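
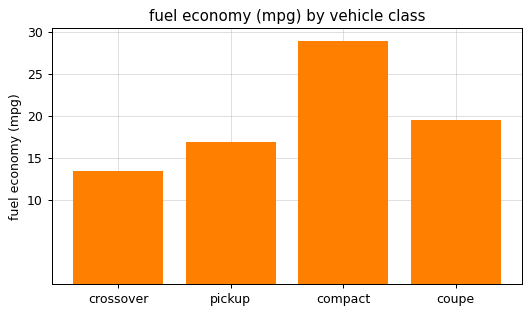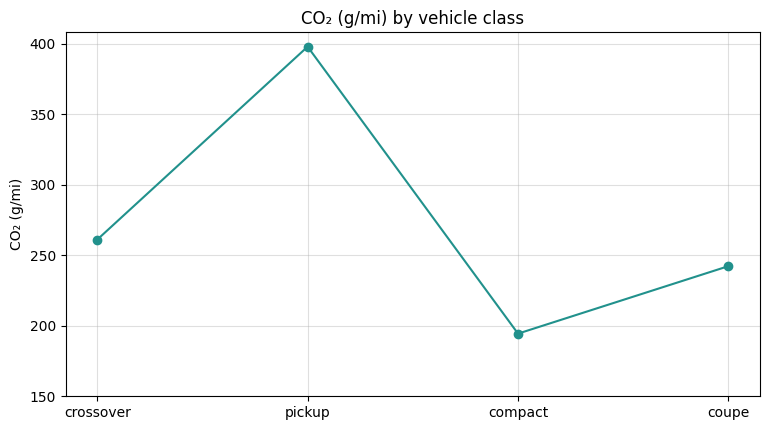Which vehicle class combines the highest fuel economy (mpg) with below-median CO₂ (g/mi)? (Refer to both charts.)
compact

Chart 2 median CO₂ (g/mi) ≈ 250; below-median vehicle classes: compact, coupe. Among those, compact has the highest fuel economy (mpg) (≈ 30).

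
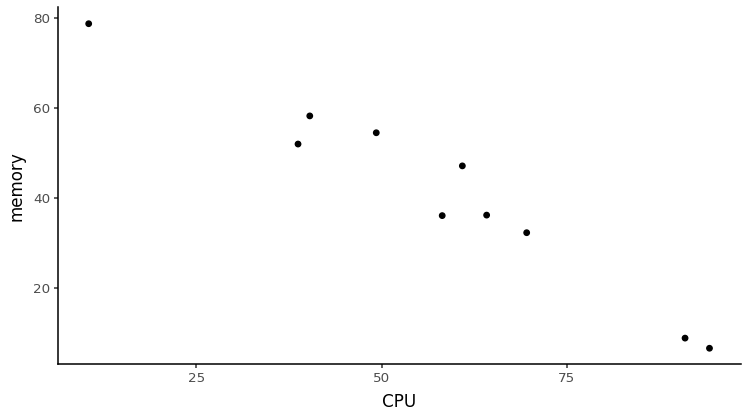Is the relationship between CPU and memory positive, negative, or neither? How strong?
Points are negatively correlated; strong (|r| ≈ 1.0).

negative, strong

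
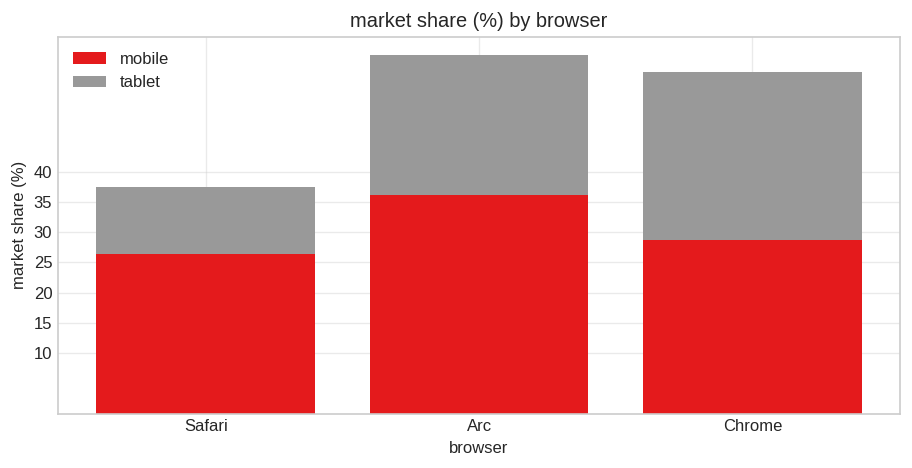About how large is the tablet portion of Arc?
≈ 25

tablet top ≈ 60, bottom ≈ 35; segment ≈ 25.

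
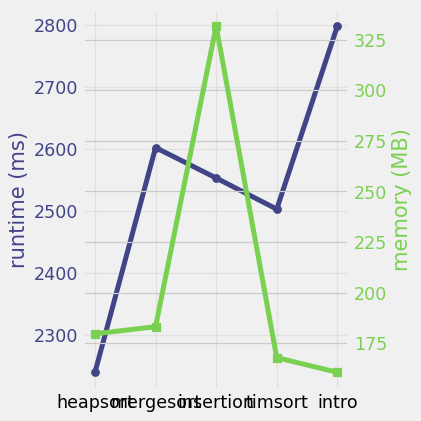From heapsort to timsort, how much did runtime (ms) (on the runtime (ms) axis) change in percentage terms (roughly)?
heapsort ≈ 2250, timsort ≈ 2500; (2500 − 2250) / 2250 ≈ +11.1%.

≈ +11.1%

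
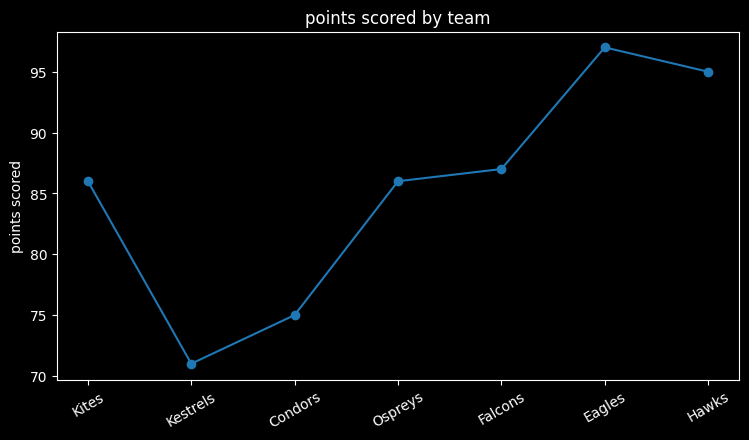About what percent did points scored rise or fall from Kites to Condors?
≈ -11.8%

Kites ≈ 85, Condors ≈ 75; (75 − 85) / 85 ≈ -11.8%.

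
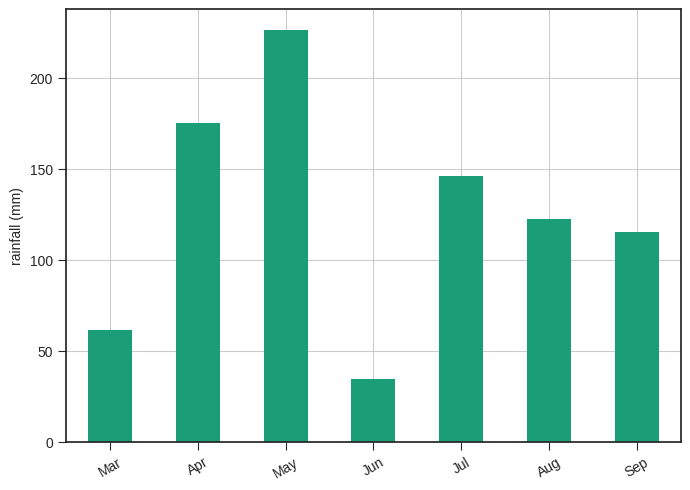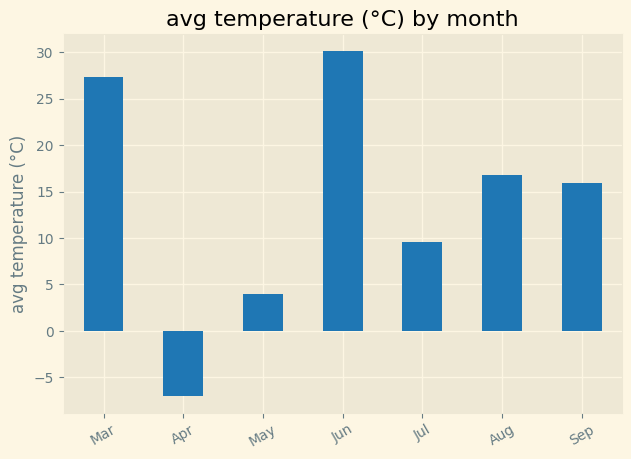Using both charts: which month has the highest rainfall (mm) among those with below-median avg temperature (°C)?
May

Chart 2 median avg temperature (°C) ≈ 15; below-median months: Apr, May, Jul. Among those, May has the highest rainfall (mm) (≈ 225).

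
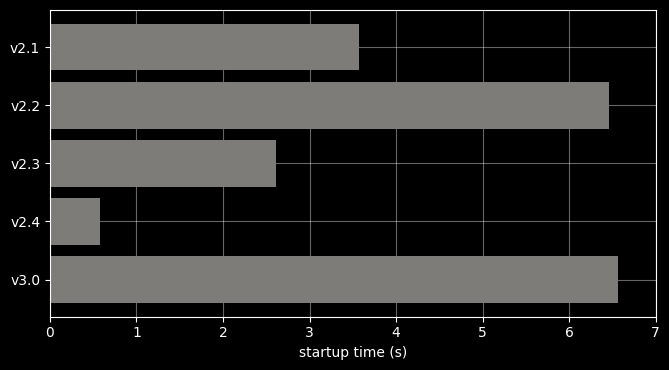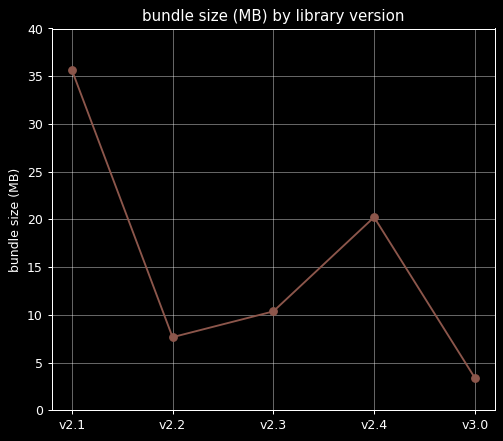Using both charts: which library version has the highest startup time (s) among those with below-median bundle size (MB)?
Chart 2 median bundle size (MB) ≈ 10; below-median library versions: v2.2, v3.0. Among those, v3.0 has the highest startup time (s) (≈ 7).

v3.0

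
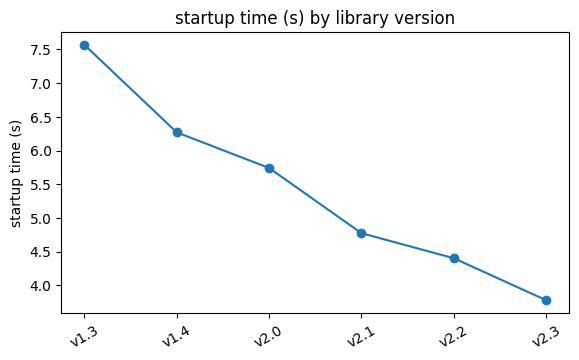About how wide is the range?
Max v1.3 ≈ 7.5, min v2.3 ≈ 4.0; range ≈ 3.5.

≈ 3.5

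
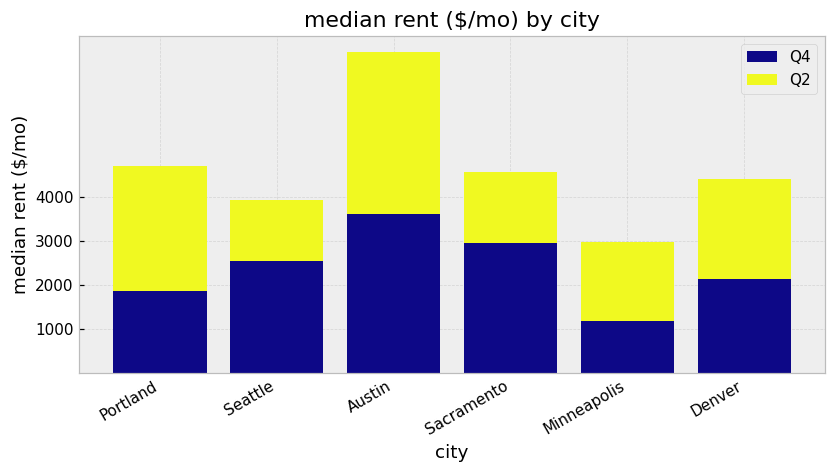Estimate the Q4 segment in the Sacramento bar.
≈ 3000

Q4 top ≈ 3000, bottom ≈ 0; segment ≈ 3000.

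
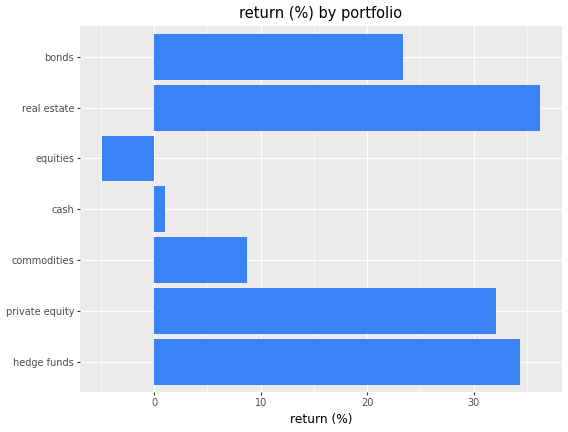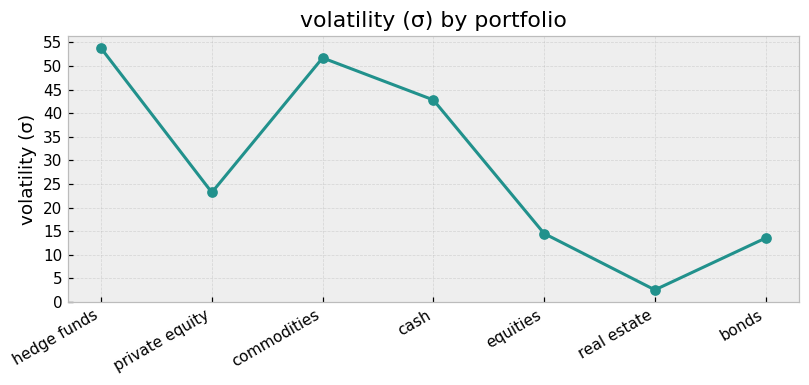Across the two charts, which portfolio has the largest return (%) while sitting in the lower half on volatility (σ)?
Chart 2 median volatility (σ) ≈ 25; below-median portfolios: equities, real estate, bonds. Among those, real estate has the highest return (%) (≈ 35).

real estate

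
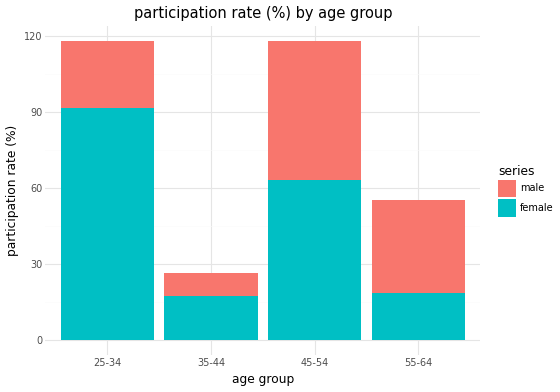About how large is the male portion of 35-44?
male top ≈ 30, bottom ≈ 20; segment ≈ 10.

≈ 10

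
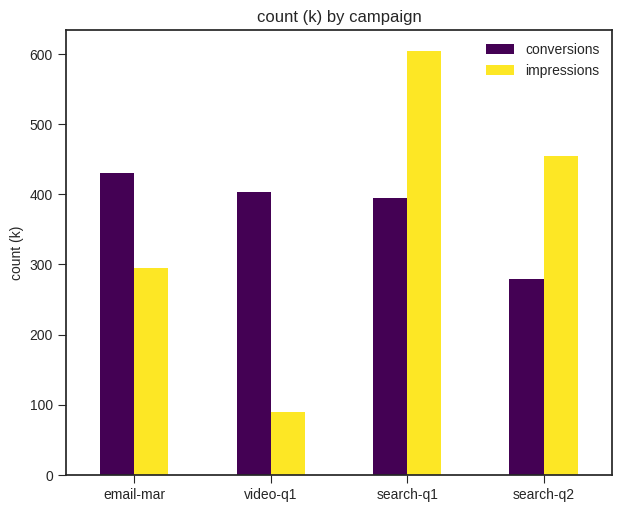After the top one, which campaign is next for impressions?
search-q2

Top 3 for impressions: search-q1 ≈ 600, search-q2 ≈ 500, email-mar ≈ 300.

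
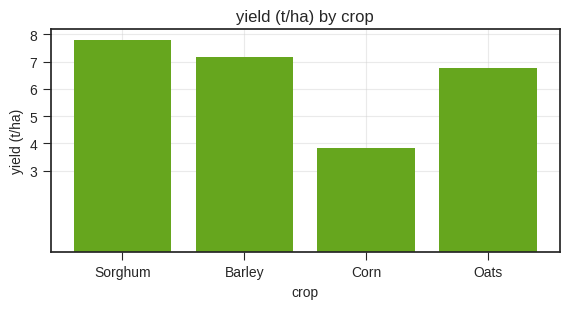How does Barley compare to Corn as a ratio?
≈ 1.75×

Barley ≈ 7, Corn ≈ 4; 7/4 ≈ 1.75.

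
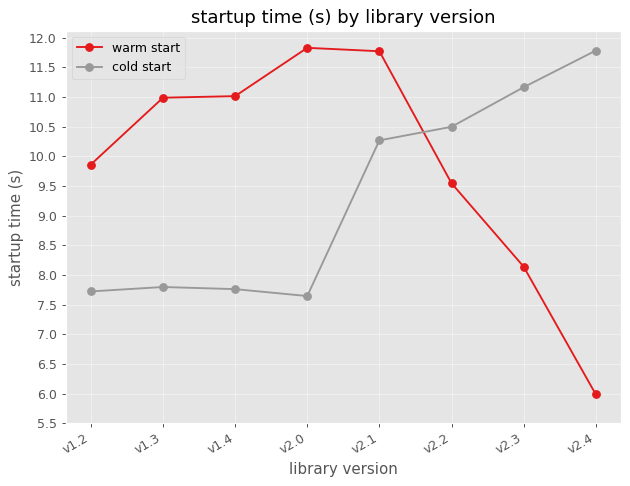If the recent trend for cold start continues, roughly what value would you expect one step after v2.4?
Last three: 10.5, 11.0, 12.0 → slope ≈ 0.75/step → next ≈ 12.75.

≈ 12.75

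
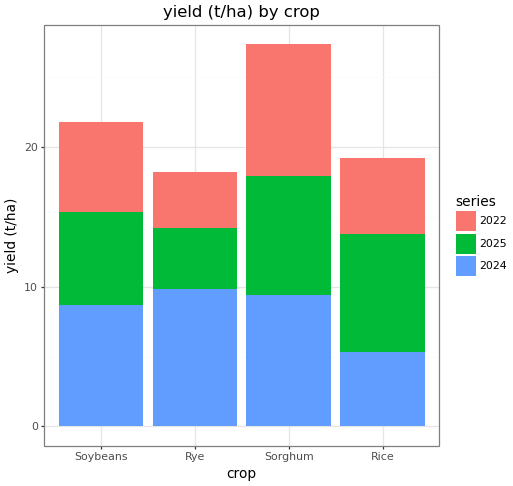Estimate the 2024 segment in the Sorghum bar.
2024 top ≈ 10, bottom ≈ 0; segment ≈ 10.

≈ 10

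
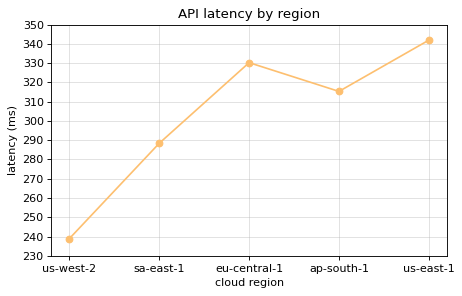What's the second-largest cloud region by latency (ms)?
Top 3: us-east-1 ≈ 340, eu-central-1 ≈ 330, ap-south-1 ≈ 320.

eu-central-1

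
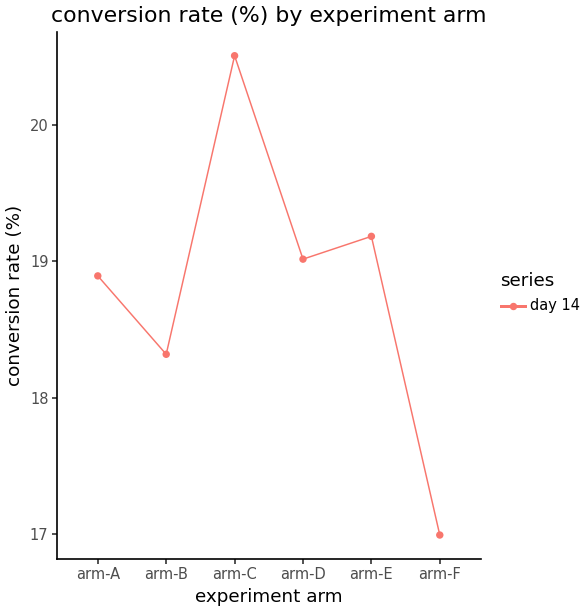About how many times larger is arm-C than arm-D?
≈ 1.08×

arm-C ≈ 20.5, arm-D ≈ 19.0; 20.5/19.0 ≈ 1.08.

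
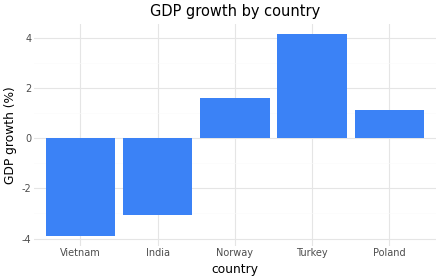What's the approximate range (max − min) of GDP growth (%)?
Max Turkey ≈ 4, min Vietnam ≈ -4; range ≈ 8.

≈ 8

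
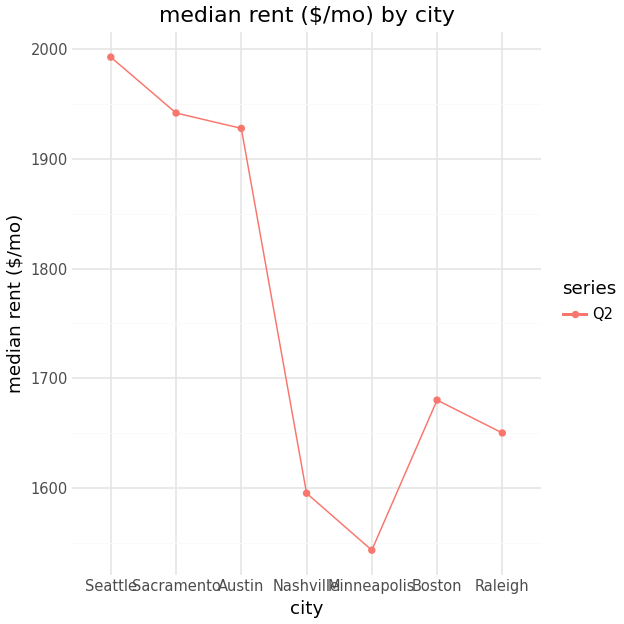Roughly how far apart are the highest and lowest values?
≈ 450

Max Seattle ≈ 2000, min Minneapolis ≈ 1550; range ≈ 450.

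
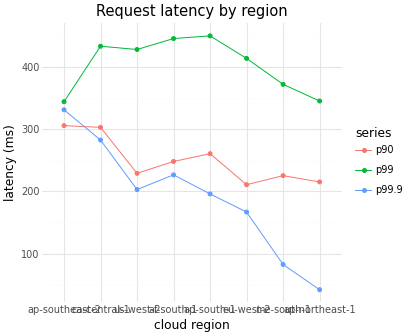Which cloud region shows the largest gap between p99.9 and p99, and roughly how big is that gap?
ap-northeast-1: p99.9 ≈ 50, p99 ≈ 350 → gap ≈ 300. Next-largest (me-south-1) is only ≈ 250.

ap-northeast-1, ≈ 300 ms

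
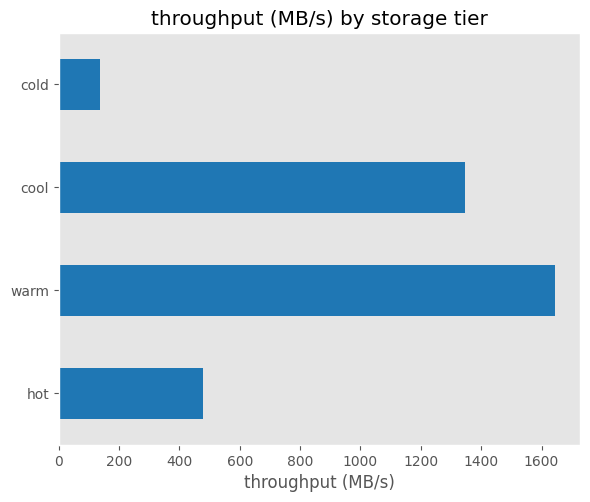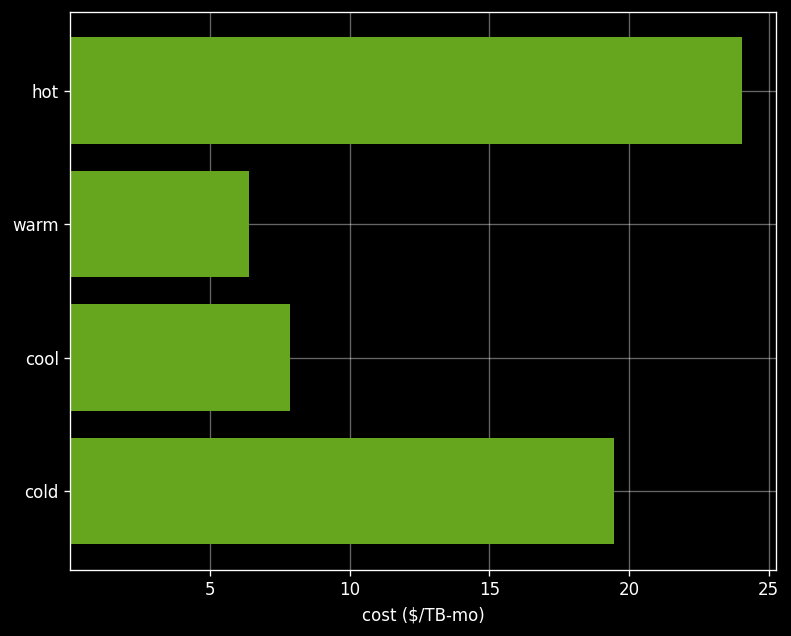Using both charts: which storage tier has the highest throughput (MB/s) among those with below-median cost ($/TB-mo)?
warm

Chart 2 median cost ($/TB-mo) ≈ 15; below-median storage tiers: warm, cool. Among those, warm has the highest throughput (MB/s) (≈ 1600).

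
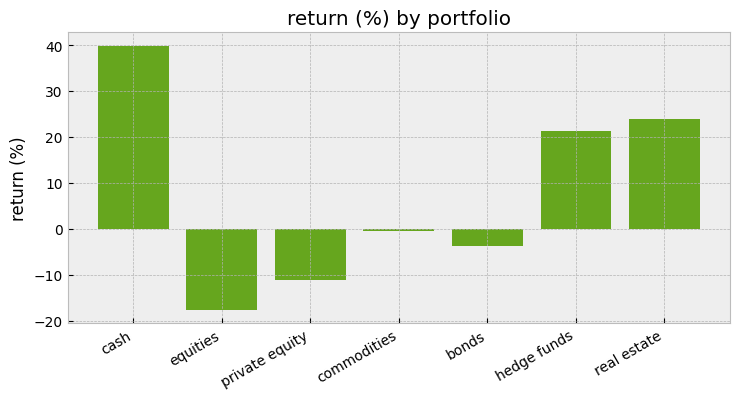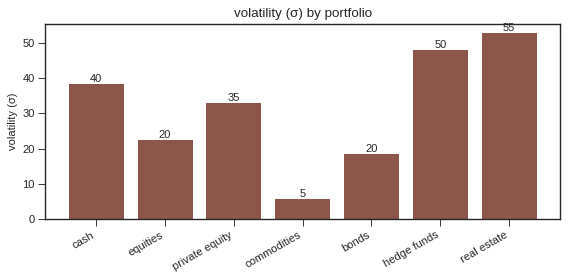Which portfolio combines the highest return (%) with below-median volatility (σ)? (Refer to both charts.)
Chart 2 median volatility (σ) ≈ 35; below-median portfolios: equities, commodities, bonds. Among those, commodities has the highest return (%) (≈ 0).

commodities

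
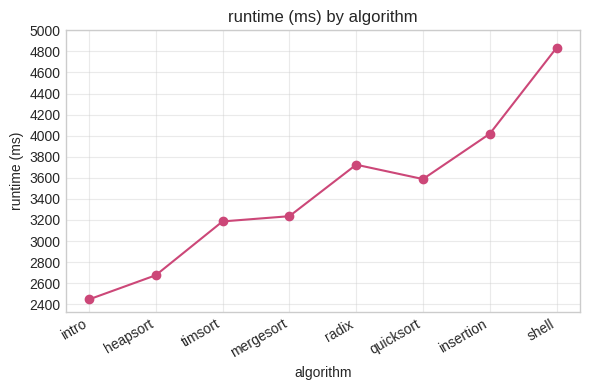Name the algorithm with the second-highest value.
insertion

Top 3: shell ≈ 4800, insertion ≈ 4000, radix ≈ 3800.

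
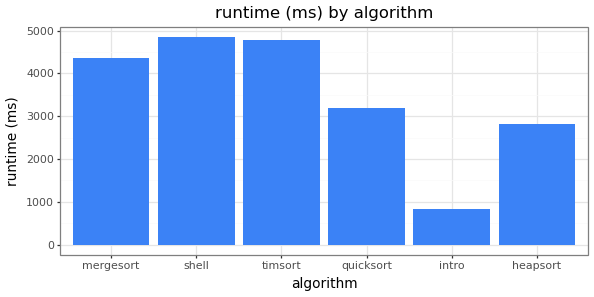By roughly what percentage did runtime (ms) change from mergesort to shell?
mergesort ≈ 4500, shell ≈ 5000; (5000 − 4500) / 4500 ≈ +11.1%.

≈ +11.1%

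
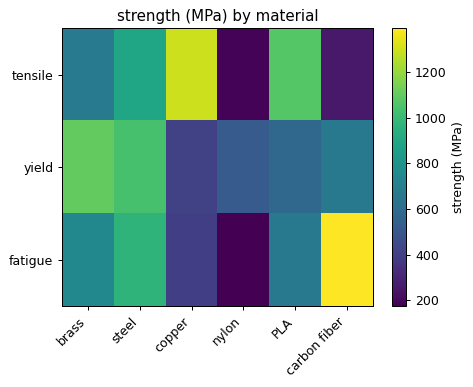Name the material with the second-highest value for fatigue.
steel

Top 3 for fatigue: carbon fiber ≈ 1400, steel ≈ 1000, brass ≈ 800.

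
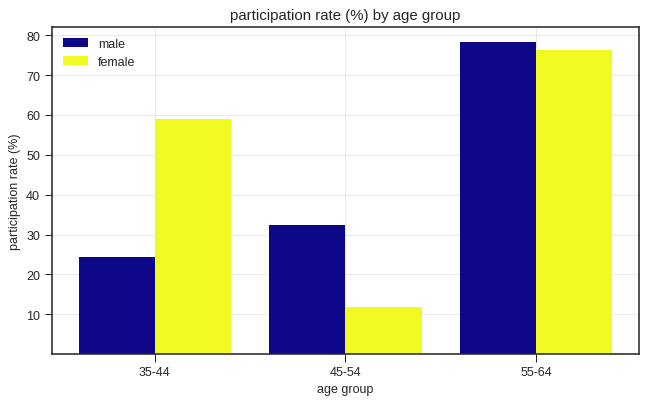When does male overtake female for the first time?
35-44: male ≈ 20 vs female ≈ 60 (not yet); 45-54: male ≈ 30 vs female ≈ 10 (first crossover).

45-54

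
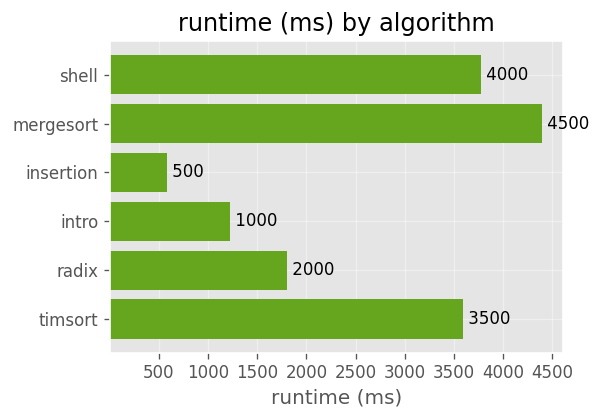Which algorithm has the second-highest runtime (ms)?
shell

Top 3: mergesort ≈ 4500, shell ≈ 4000, timsort ≈ 3500.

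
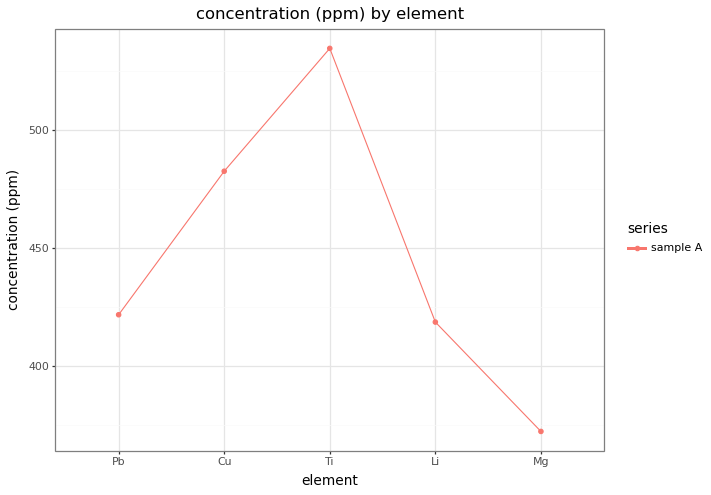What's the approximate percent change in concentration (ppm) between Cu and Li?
Cu ≈ 480, Li ≈ 420; (420 − 480) / 480 ≈ -12.5%.

≈ -12.5%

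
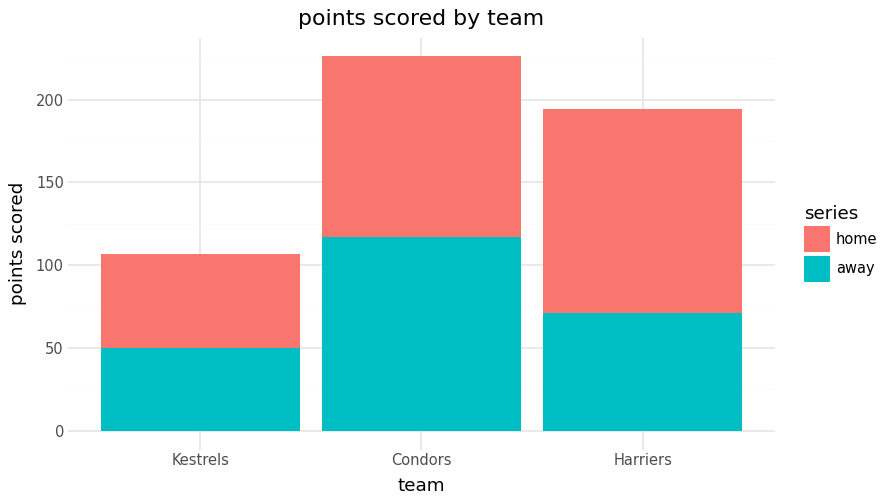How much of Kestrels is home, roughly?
home top ≈ 100, bottom ≈ 40; segment ≈ 60.

≈ 60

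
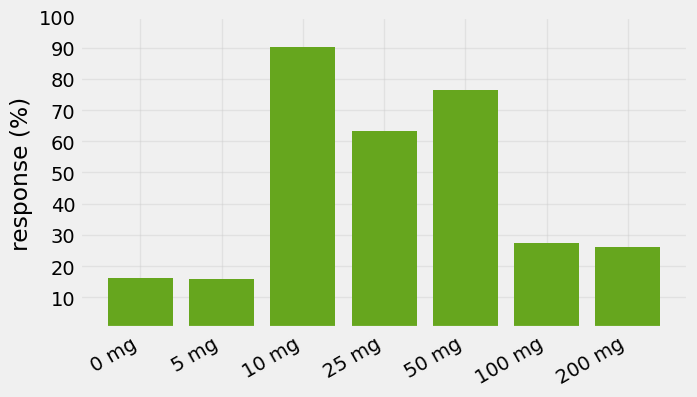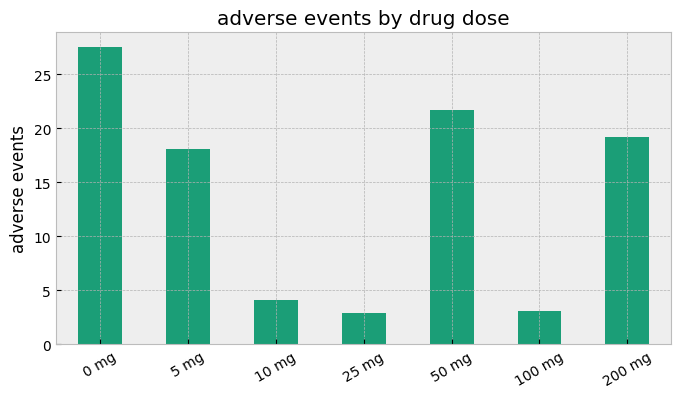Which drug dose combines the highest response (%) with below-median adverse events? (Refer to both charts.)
Chart 2 median adverse events ≈ 20; below-median drug doses: 10 mg, 25 mg, 100 mg. Among those, 10 mg has the highest response (%) (≈ 90).

10 mg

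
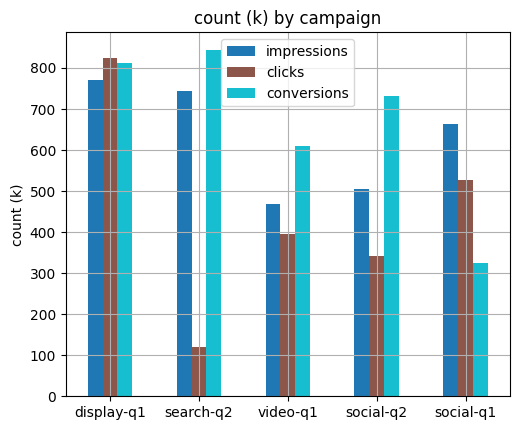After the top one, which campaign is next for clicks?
Top 3 for clicks: display-q1 ≈ 800, social-q1 ≈ 500, video-q1 ≈ 400.

social-q1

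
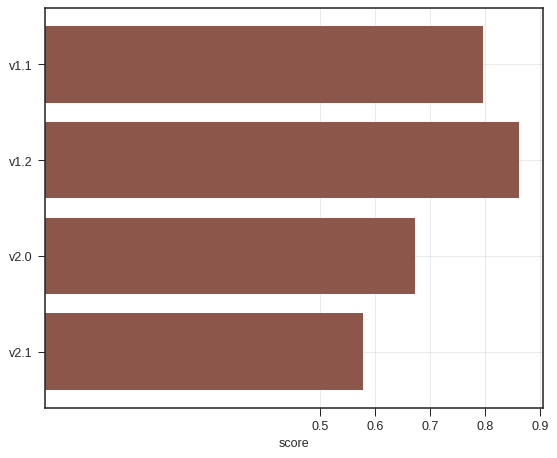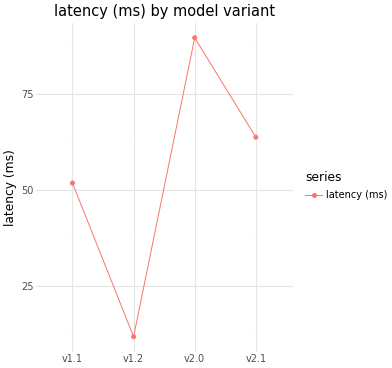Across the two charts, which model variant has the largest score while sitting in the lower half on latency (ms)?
Chart 2 median latency (ms) ≈ 60; below-median model variants: v1.1, v1.2. Among those, v1.2 has the highest score (≈ 0.9).

v1.2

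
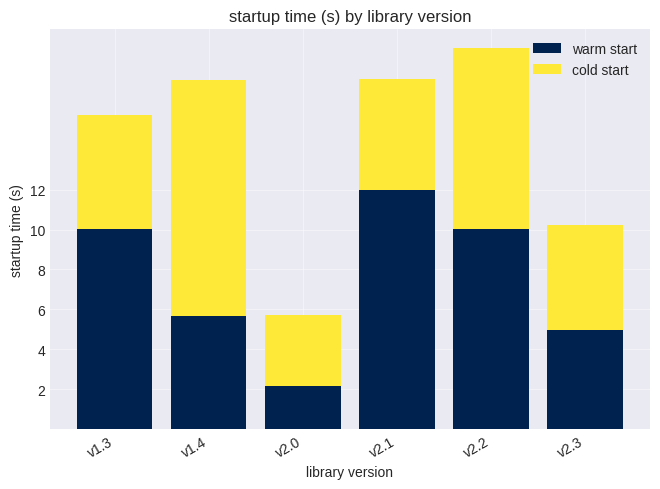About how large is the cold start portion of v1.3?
cold start top ≈ 16, bottom ≈ 10; segment ≈ 6.

≈ 6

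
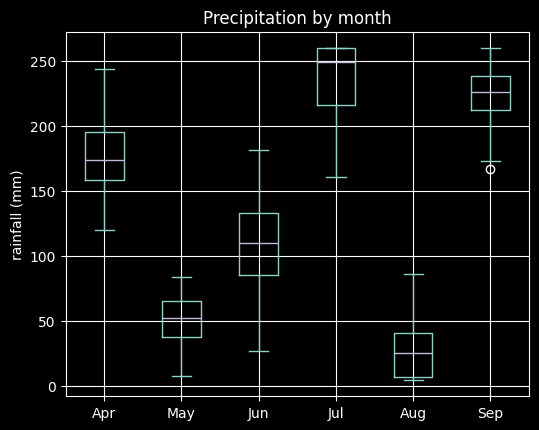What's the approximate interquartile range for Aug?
Q3 ≈ 40, Q1 ≈ 0; IQR ≈ 40.

≈ 40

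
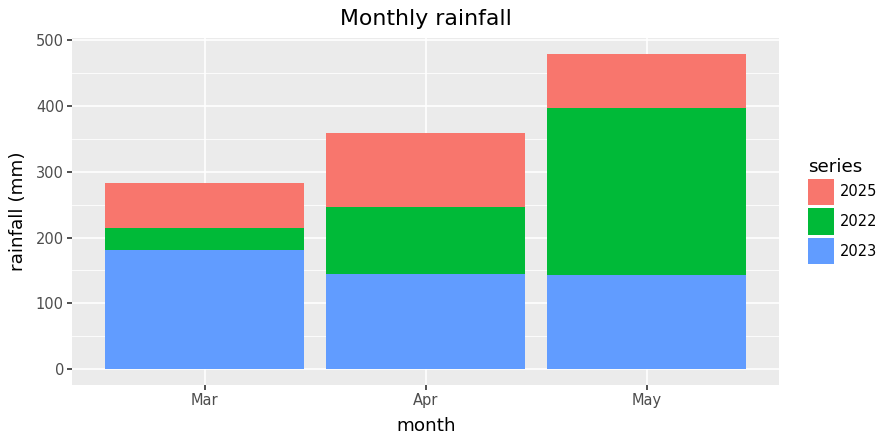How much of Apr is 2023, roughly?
2023 top ≈ 150, bottom ≈ 0; segment ≈ 150.

≈ 150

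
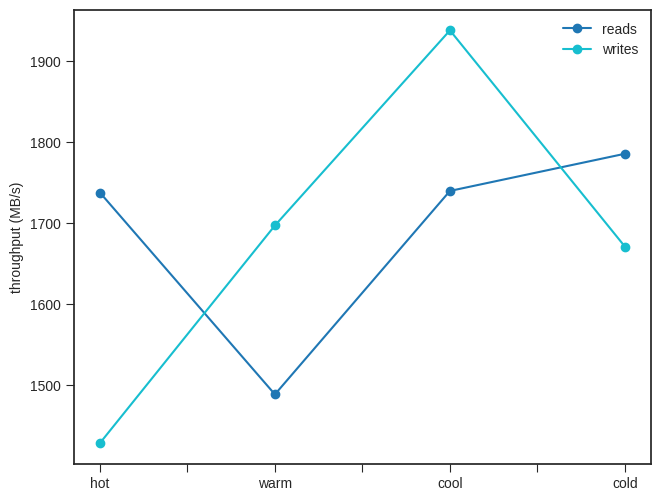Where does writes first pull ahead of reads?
hot: writes ≈ 1450 vs reads ≈ 1750 (not yet); warm: writes ≈ 1700 vs reads ≈ 1500 (first crossover).

warm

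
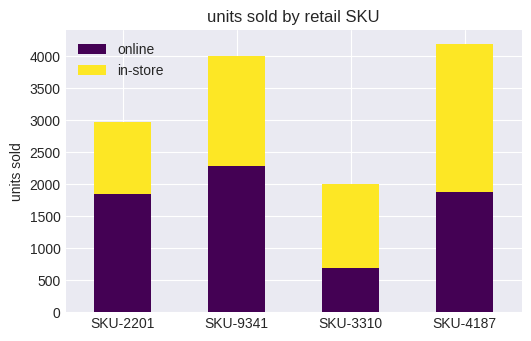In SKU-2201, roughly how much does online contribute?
online top ≈ 2000, bottom ≈ 0; segment ≈ 2000.

≈ 2000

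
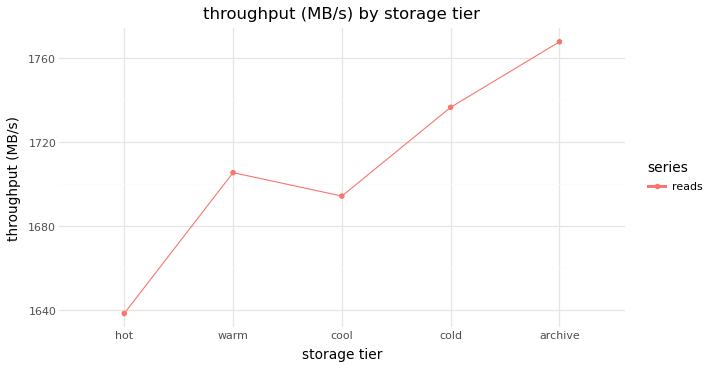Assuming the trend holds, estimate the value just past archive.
Last three: 1700, 1740, 1760 → slope ≈ 30/step → next ≈ 1790.

≈ 1790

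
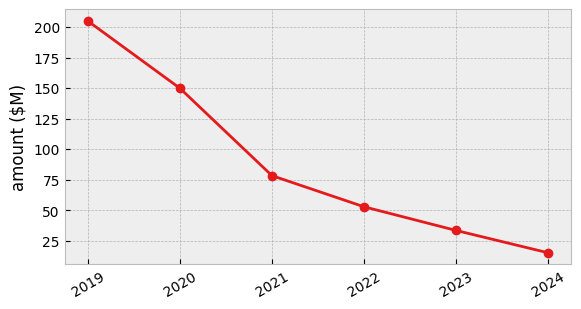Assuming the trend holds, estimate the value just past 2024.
Last three: 60, 40, 20 → slope ≈ -20/step → next ≈ 0.

≈ 0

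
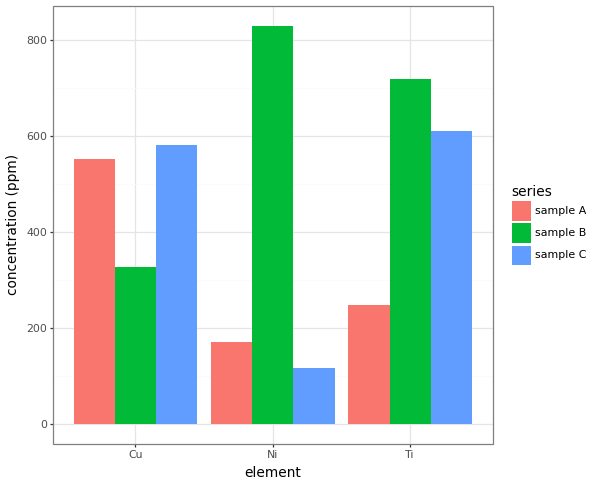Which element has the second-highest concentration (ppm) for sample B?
Top 3 for sample B: Ni ≈ 800, Ti ≈ 700, Cu ≈ 300.

Ti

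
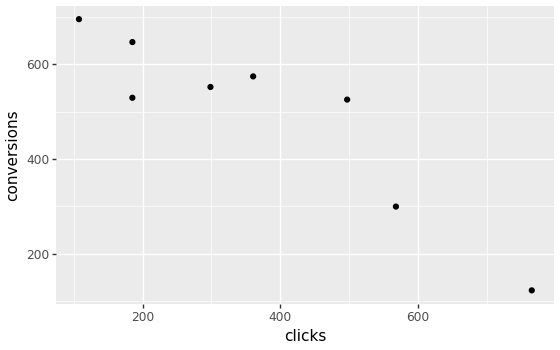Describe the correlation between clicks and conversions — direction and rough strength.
negative, strong

Points are negatively correlated; strong (|r| ≈ 0.9).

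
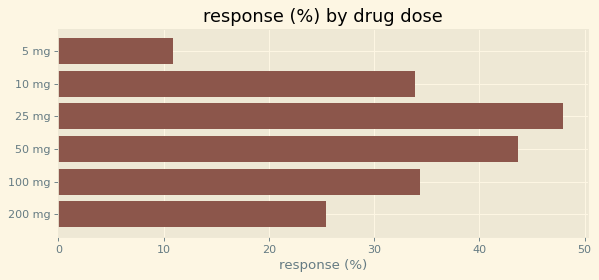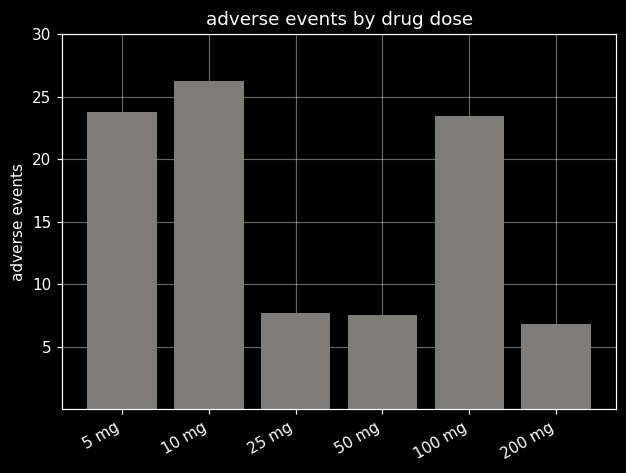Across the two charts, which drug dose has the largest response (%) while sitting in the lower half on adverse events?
Chart 2 median adverse events ≈ 15; below-median drug doses: 25 mg, 50 mg, 200 mg. Among those, 25 mg has the highest response (%) (≈ 50).

25 mg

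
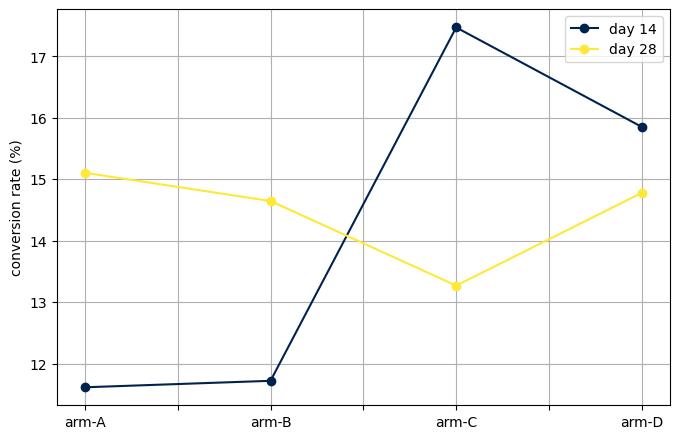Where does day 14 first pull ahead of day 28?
arm-C

arm-B: day 14 ≈ 11.5 vs day 28 ≈ 14.5 (not yet); arm-C: day 14 ≈ 17.5 vs day 28 ≈ 13.5 (first crossover).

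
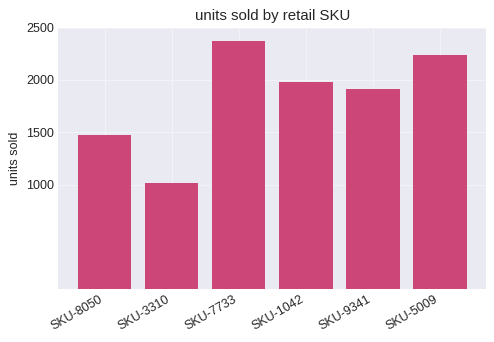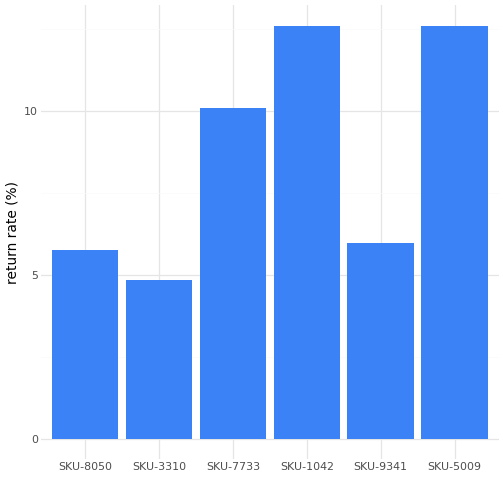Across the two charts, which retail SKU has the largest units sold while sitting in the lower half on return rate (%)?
Chart 2 median return rate (%) ≈ 8; below-median retail SKUs: SKU-8050, SKU-3310, SKU-9341. Among those, SKU-9341 has the highest units sold (≈ 2000).

SKU-9341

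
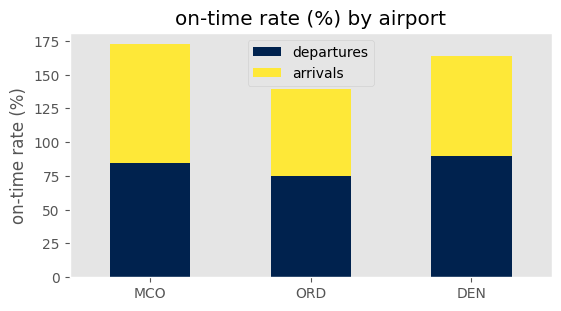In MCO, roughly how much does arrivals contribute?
arrivals top ≈ 180, bottom ≈ 80; segment ≈ 100.

≈ 100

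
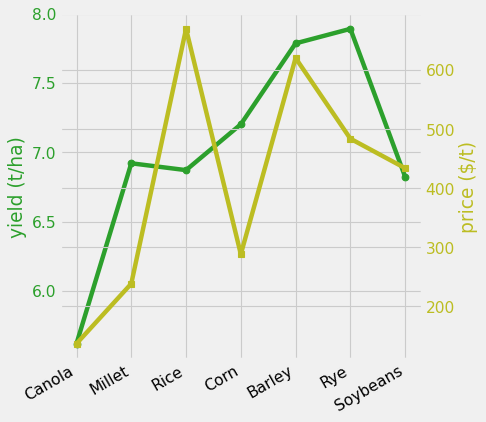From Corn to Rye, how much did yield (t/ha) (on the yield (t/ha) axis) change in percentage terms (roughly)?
Corn ≈ 7.2, Rye ≈ 7.8; (7.8 − 7.2) / 7.2 ≈ +8.3%.

≈ +8.3%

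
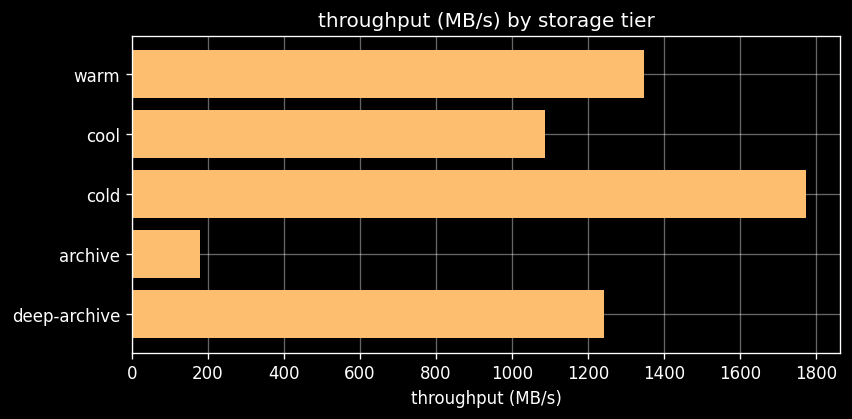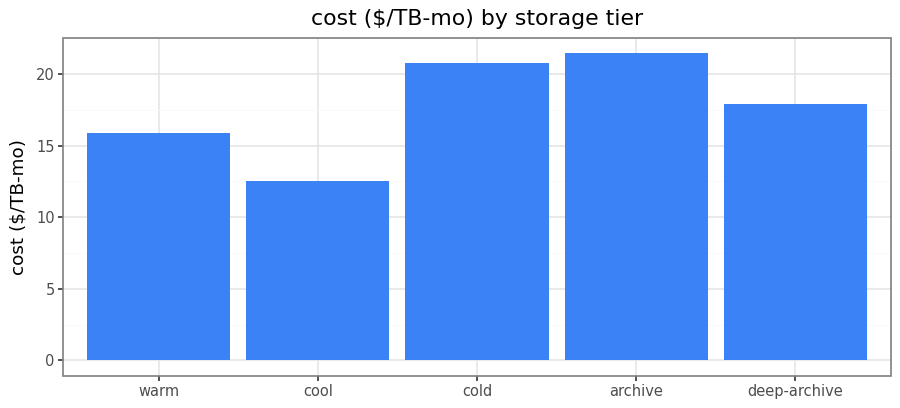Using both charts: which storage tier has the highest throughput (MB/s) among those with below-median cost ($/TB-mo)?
Chart 2 median cost ($/TB-mo) ≈ 18; below-median storage tiers: warm, cool. Among those, warm has the highest throughput (MB/s) (≈ 1400).

warm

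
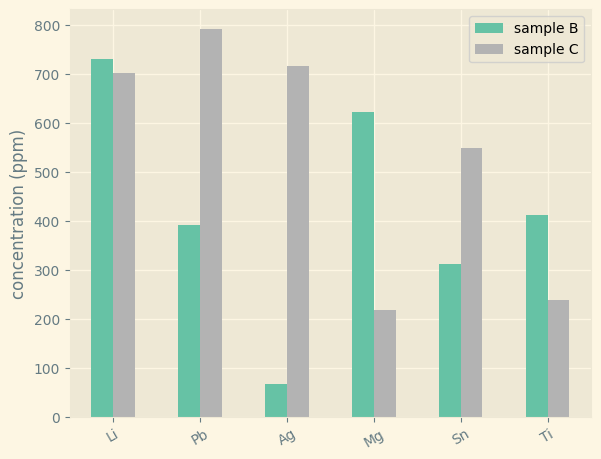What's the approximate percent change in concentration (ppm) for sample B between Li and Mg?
≈ -14.3%

Li ≈ 700, Mg ≈ 600; (600 − 700) / 700 ≈ -14.3%.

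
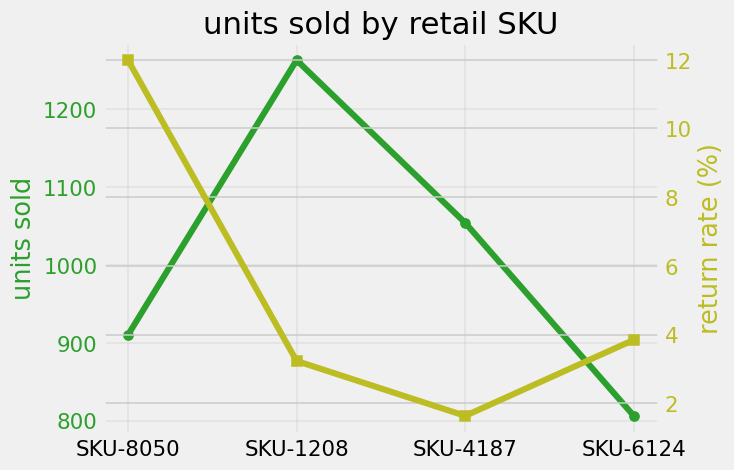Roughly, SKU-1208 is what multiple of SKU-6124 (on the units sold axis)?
SKU-1208 ≈ 1250, SKU-6124 ≈ 800; 1250/800 ≈ 1.56.

≈ 1.56×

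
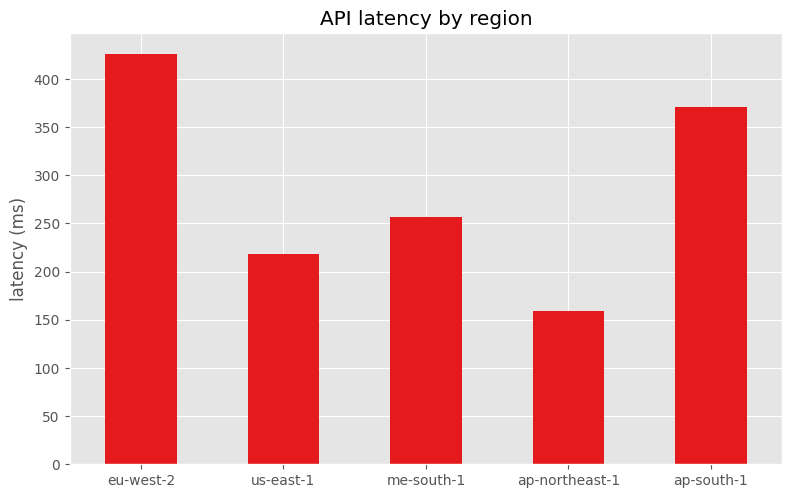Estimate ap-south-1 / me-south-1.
≈ 1.4×

ap-south-1 ≈ 350, me-south-1 ≈ 250; 350/250 ≈ 1.4.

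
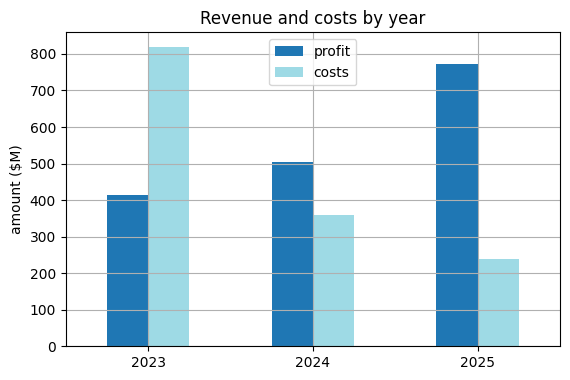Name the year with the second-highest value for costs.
Top 3 for costs: 2023 ≈ 800, 2024 ≈ 400, 2025 ≈ 200.

2024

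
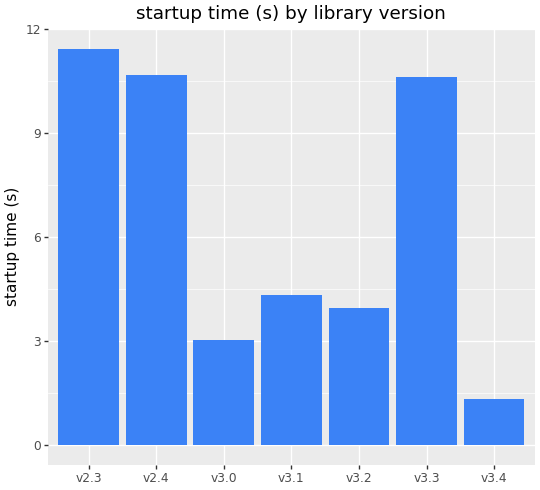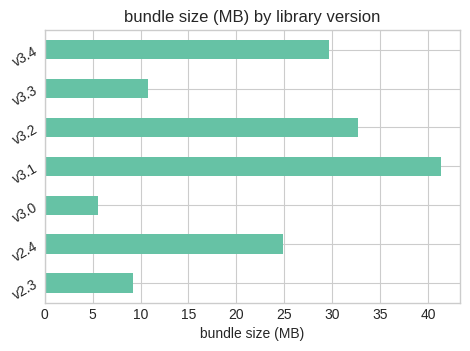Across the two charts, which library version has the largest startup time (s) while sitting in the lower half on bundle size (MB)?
v2.3

Chart 2 median bundle size (MB) ≈ 25; below-median library versions: v2.3, v3.0, v3.3. Among those, v2.3 has the highest startup time (s) (≈ 12).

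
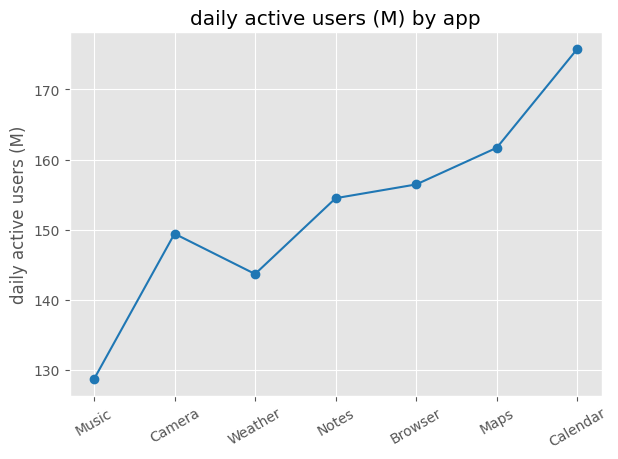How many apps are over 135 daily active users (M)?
Above 135: Camera, Weather, Notes, Browser, Maps, Calendar.

6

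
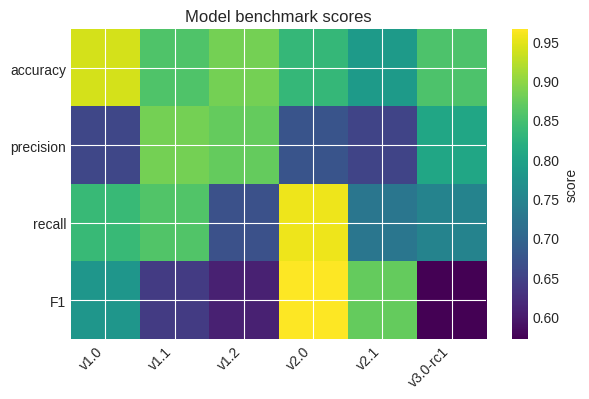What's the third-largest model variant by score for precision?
v3.0-rc1

Top 4 for precision: v1.1 ≈ 0.90, v1.2 ≈ 0.85, v3.0-rc1 ≈ 0.80, v2.0 ≈ 0.65.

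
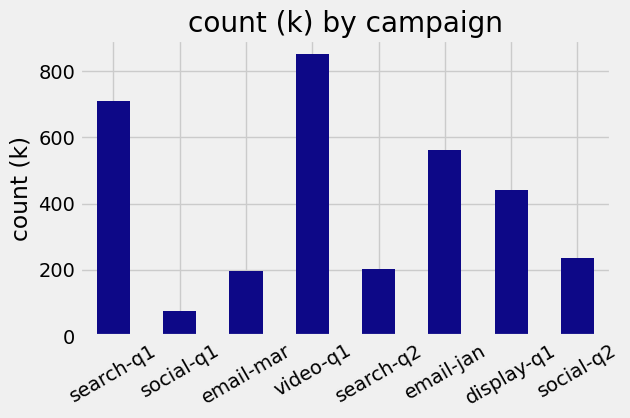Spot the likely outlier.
video-q1

video-q1 ≈ 800; the rest sit between ≈ 100 and ≈ 700.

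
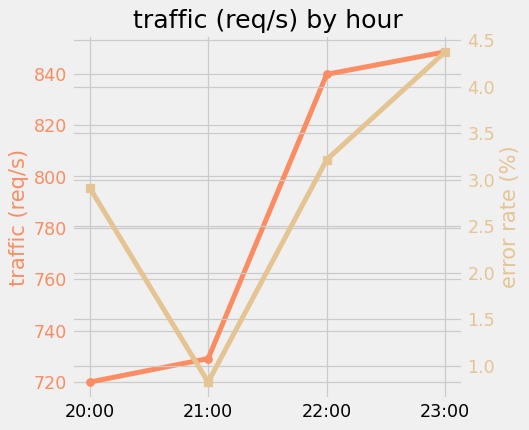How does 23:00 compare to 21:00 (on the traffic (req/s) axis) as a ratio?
≈ 1.17×

23:00 ≈ 840, 21:00 ≈ 720; 840/720 ≈ 1.17.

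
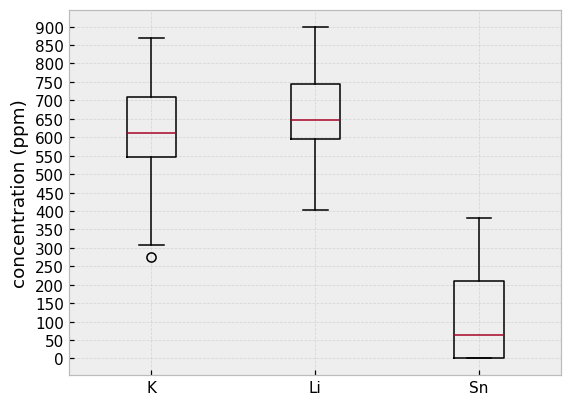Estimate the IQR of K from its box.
≈ 150

Q3 ≈ 700, Q1 ≈ 550; IQR ≈ 150.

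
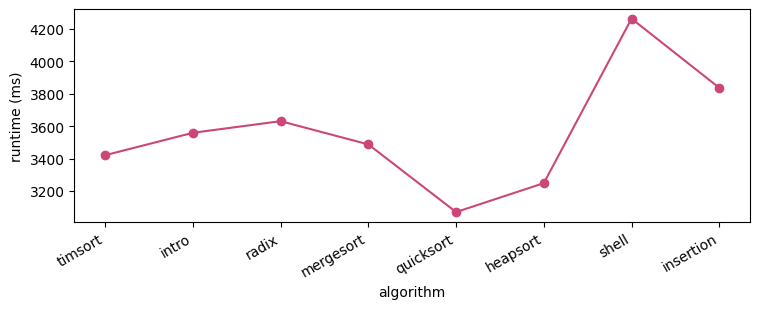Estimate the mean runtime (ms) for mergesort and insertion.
≈ 3650

(3500 + 3800) / 2 ≈ 3650.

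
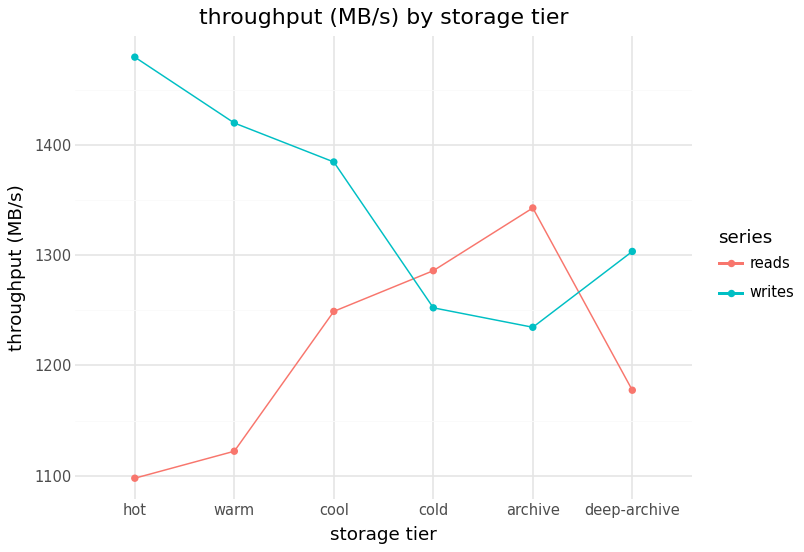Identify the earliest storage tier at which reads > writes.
cool: reads ≈ 1250 vs writes ≈ 1400 (not yet); cold: reads ≈ 1300 vs writes ≈ 1250 (first crossover).

cold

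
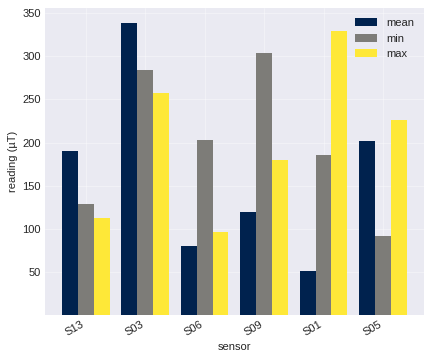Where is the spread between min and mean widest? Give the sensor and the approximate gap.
S09, ≈ 200 µT

S09: min ≈ 300, mean ≈ 100 → gap ≈ 200. Next-largest (S01) is only ≈ 150.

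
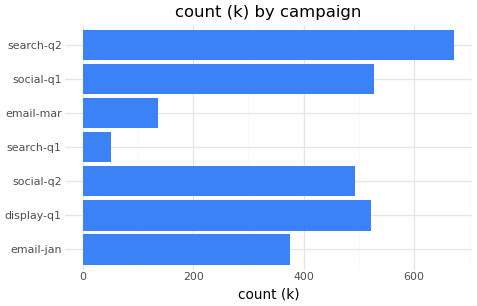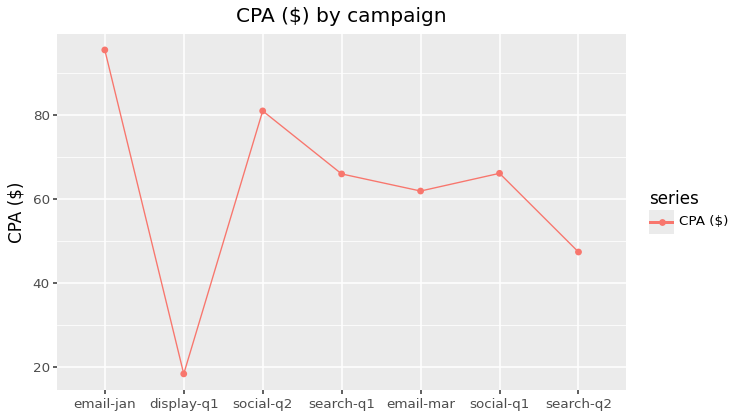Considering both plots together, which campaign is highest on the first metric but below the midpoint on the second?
search-q2

Chart 2 median CPA ($) ≈ 70; below-median campaigns: display-q1, email-mar, search-q2. Among those, search-q2 has the highest count (k) (≈ 700).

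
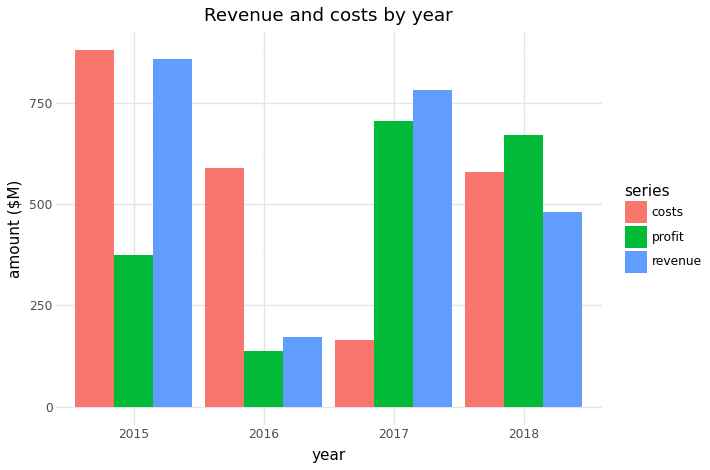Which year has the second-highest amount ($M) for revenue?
2017

Top 3 for revenue: 2015 ≈ 900, 2017 ≈ 800, 2018 ≈ 500.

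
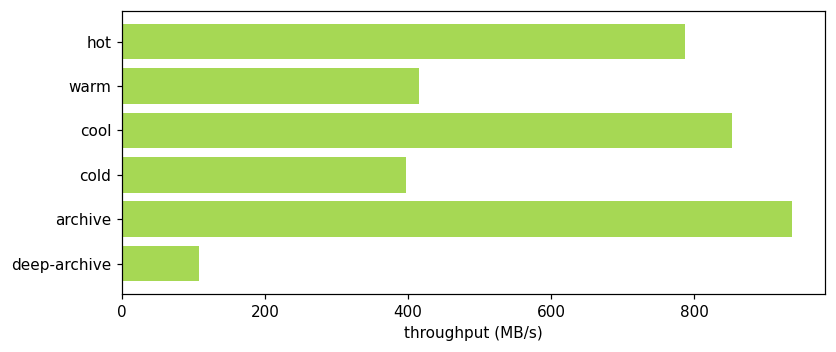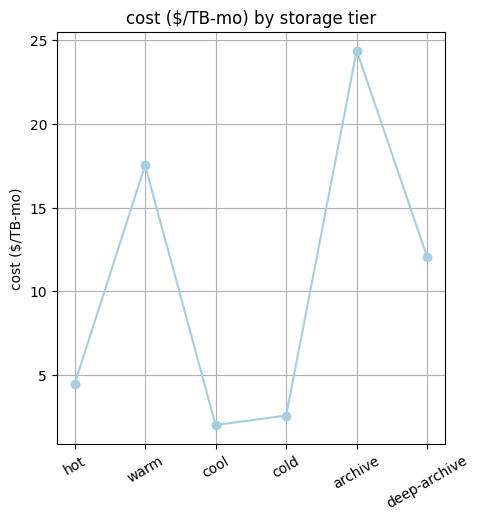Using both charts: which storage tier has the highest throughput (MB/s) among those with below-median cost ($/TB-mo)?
Chart 2 median cost ($/TB-mo) ≈ 10; below-median storage tiers: hot, cool, cold. Among those, cool has the highest throughput (MB/s) (≈ 900).

cool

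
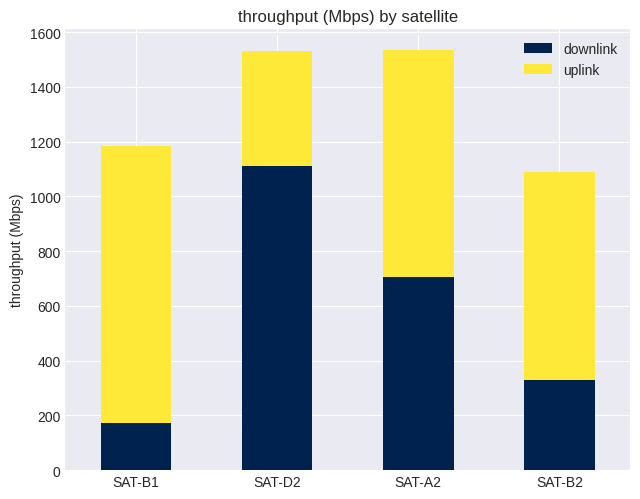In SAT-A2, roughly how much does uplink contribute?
≈ 800

uplink top ≈ 1600, bottom ≈ 800; segment ≈ 800.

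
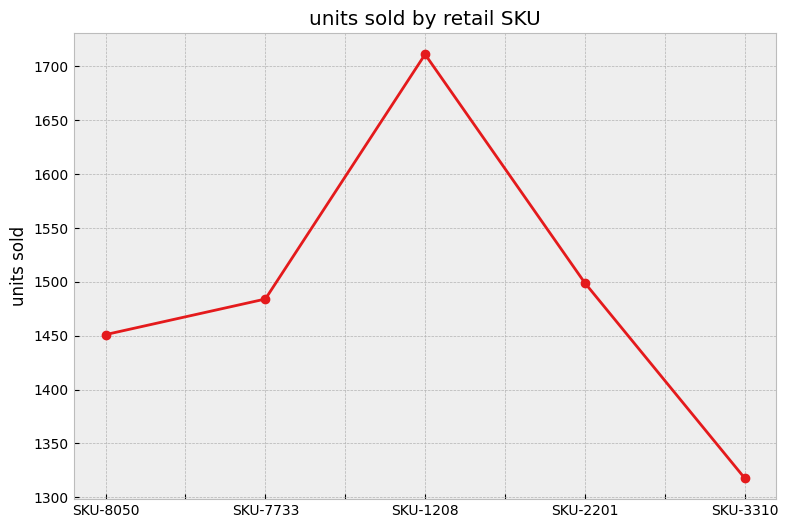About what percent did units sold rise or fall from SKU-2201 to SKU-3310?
≈ -13.3%

SKU-2201 ≈ 1500, SKU-3310 ≈ 1300; (1300 − 1500) / 1500 ≈ -13.3%.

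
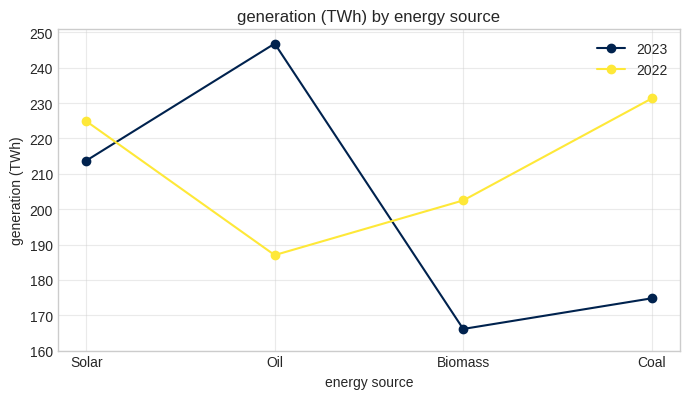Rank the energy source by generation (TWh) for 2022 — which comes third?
Biomass

Top 4 for 2022: Coal ≈ 230, Solar ≈ 220, Biomass ≈ 200, Oil ≈ 190.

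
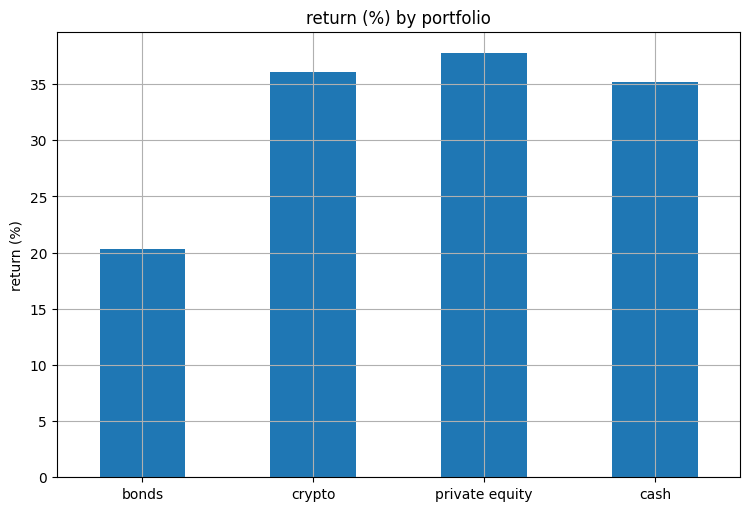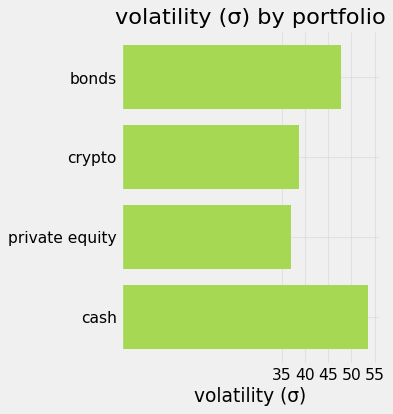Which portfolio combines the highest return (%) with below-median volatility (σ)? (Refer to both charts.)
private equity

Chart 2 median volatility (σ) ≈ 45; below-median portfolios: crypto, private equity. Among those, private equity has the highest return (%) (≈ 40).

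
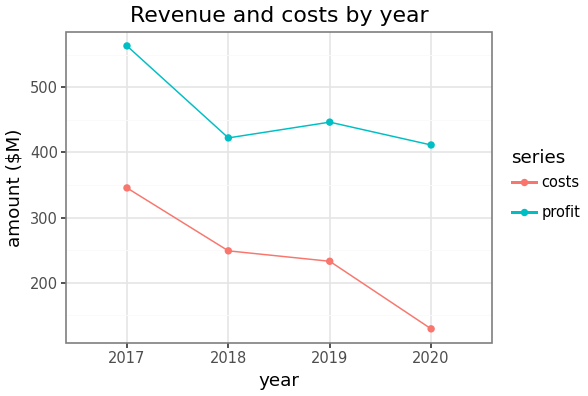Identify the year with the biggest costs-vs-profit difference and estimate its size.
2020, ≈ 250 $M

2020: costs ≈ 150, profit ≈ 400 → gap ≈ 250. Next-largest (2017) is only ≈ 200.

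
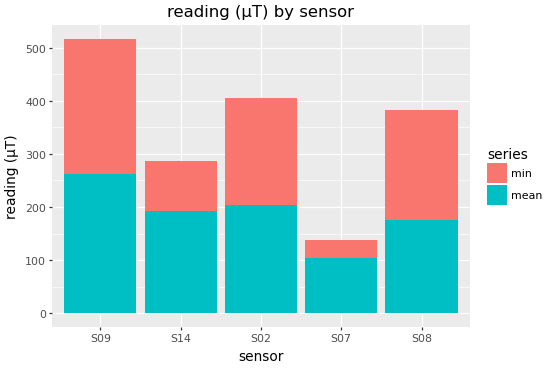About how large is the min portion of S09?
≈ 250

min top ≈ 500, bottom ≈ 250; segment ≈ 250.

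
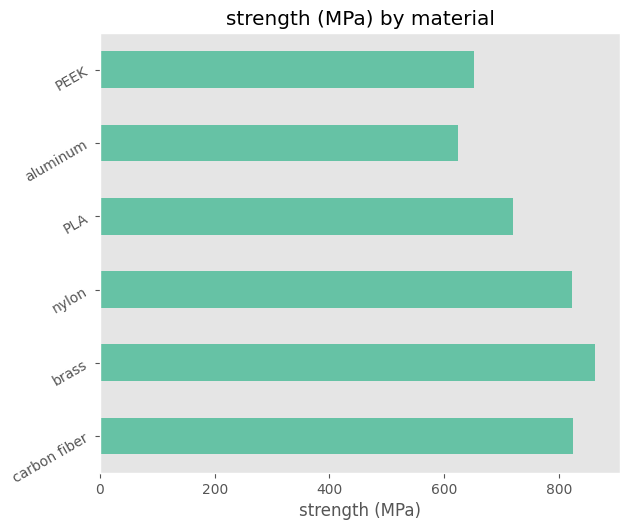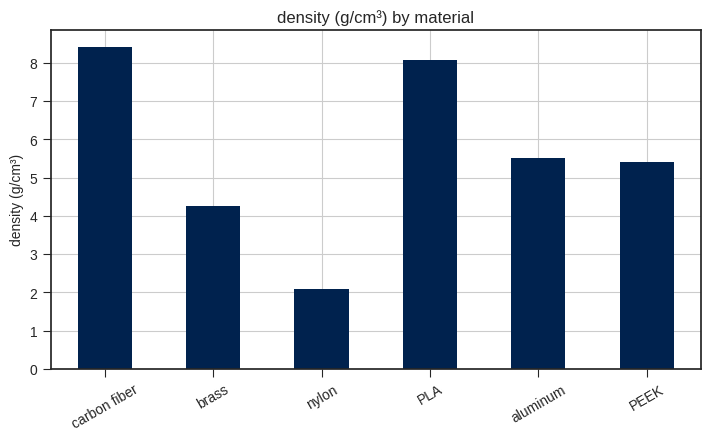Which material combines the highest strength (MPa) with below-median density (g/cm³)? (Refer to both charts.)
brass

Chart 2 median density (g/cm³) ≈ 5; below-median materials: brass, nylon, PEEK. Among those, brass has the highest strength (MPa) (≈ 900).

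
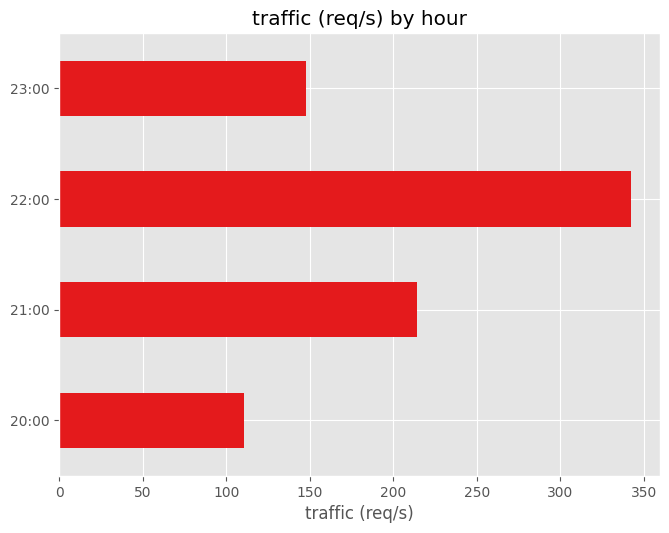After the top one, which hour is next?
21:00

Top 3: 22:00 ≈ 350, 21:00 ≈ 200, 23:00 ≈ 150.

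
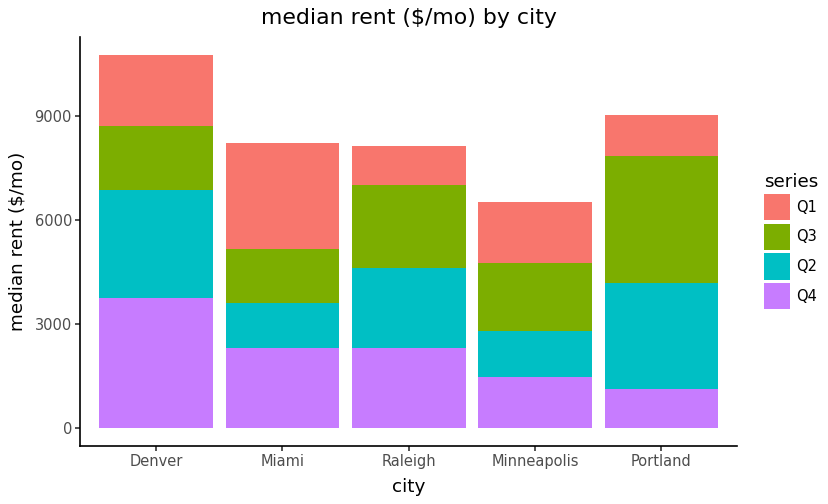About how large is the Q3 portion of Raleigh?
≈ 2000

Q3 top ≈ 7000, bottom ≈ 5000; segment ≈ 2000.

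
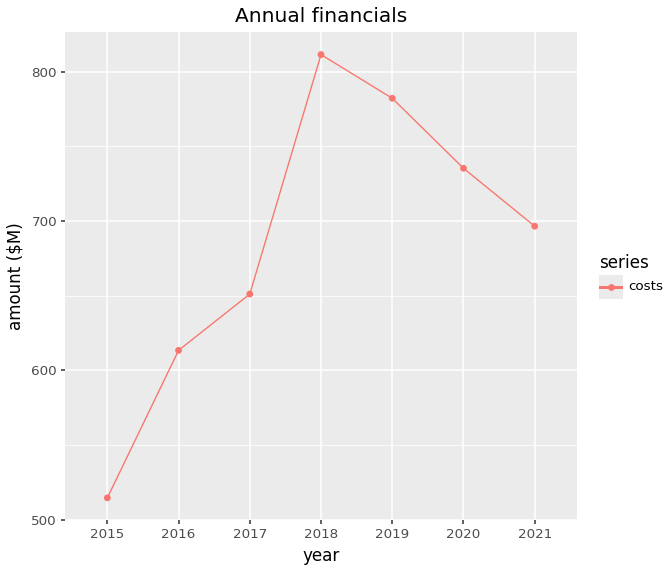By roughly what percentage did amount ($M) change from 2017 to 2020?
≈ +11.5%

2017 ≈ 650, 2020 ≈ 725; (725 − 650) / 650 ≈ +11.5%.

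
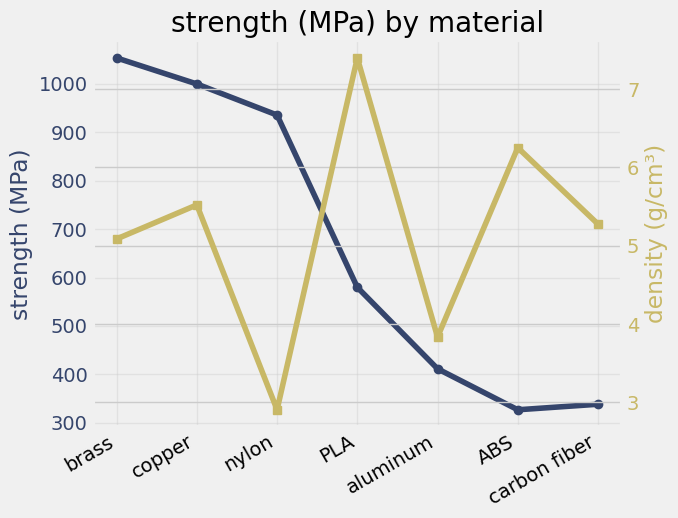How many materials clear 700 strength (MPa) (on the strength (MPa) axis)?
3

Above 700: brass, copper, nylon.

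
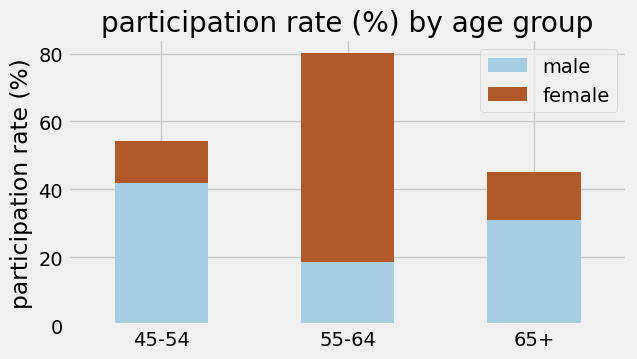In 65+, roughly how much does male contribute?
male top ≈ 30, bottom ≈ 0; segment ≈ 30.

≈ 30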